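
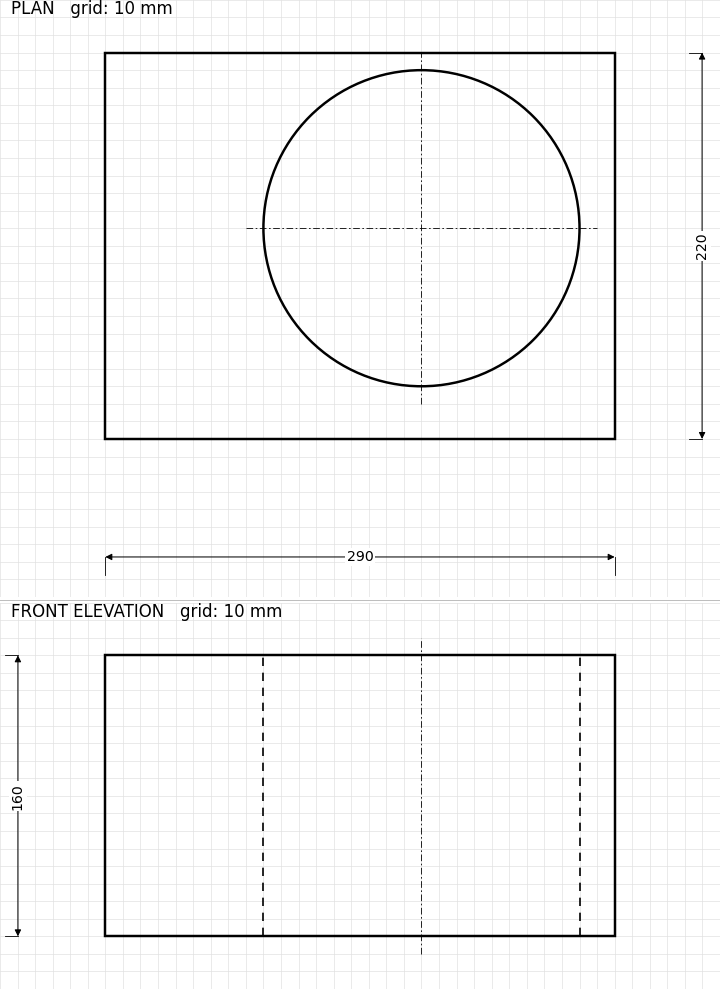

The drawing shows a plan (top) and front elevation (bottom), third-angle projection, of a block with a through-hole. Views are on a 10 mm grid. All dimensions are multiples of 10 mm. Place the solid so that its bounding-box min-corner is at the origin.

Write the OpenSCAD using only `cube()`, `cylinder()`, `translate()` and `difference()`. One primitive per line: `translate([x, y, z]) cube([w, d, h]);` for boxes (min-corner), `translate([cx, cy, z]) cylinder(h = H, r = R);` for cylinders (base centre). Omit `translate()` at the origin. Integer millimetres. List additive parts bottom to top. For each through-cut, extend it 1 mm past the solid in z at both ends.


difference() {
  cube([290, 220, 160]);
  translate([180, 120, -1]) cylinder(h = 162, r = 90);
}


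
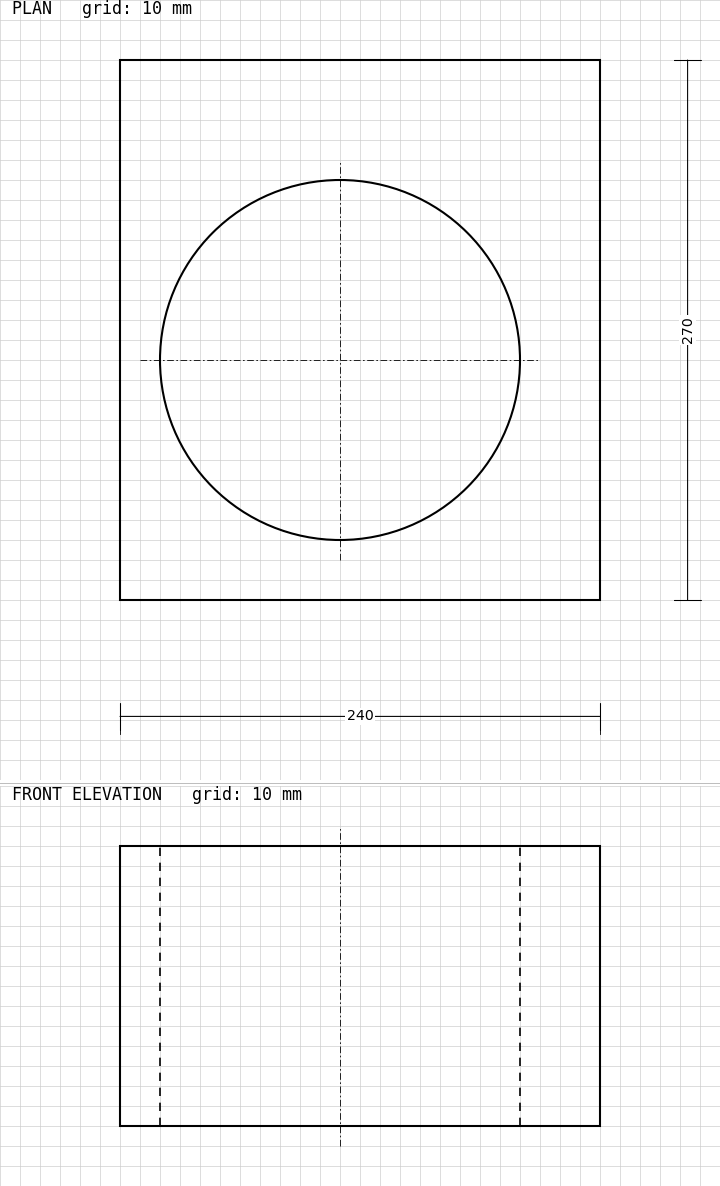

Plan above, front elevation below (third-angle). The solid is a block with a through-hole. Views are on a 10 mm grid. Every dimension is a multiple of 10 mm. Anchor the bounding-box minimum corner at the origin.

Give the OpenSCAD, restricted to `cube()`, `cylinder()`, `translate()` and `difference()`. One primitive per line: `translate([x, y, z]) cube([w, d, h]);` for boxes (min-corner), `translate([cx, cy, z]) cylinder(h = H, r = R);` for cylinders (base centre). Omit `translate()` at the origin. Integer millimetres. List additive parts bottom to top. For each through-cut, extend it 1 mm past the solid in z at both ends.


difference() {
  cube([240, 270, 140]);
  translate([110, 120, -1]) cylinder(h = 142, r = 90);
}


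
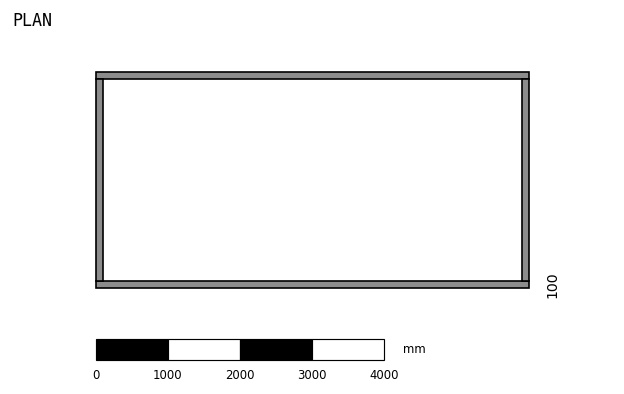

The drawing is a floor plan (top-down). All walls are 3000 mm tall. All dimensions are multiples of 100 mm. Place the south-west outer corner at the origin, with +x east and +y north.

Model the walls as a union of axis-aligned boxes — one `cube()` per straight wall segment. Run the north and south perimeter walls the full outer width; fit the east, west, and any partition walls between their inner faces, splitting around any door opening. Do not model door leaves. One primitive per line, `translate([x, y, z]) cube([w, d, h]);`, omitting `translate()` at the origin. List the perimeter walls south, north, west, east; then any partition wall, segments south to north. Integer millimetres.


cube([6000, 100, 3000]);
translate([0, 2900, 0]) cube([6000, 100, 3000]);
translate([0, 100, 0]) cube([100, 2800, 3000]);
translate([5900, 100, 0]) cube([100, 2800, 3000]);


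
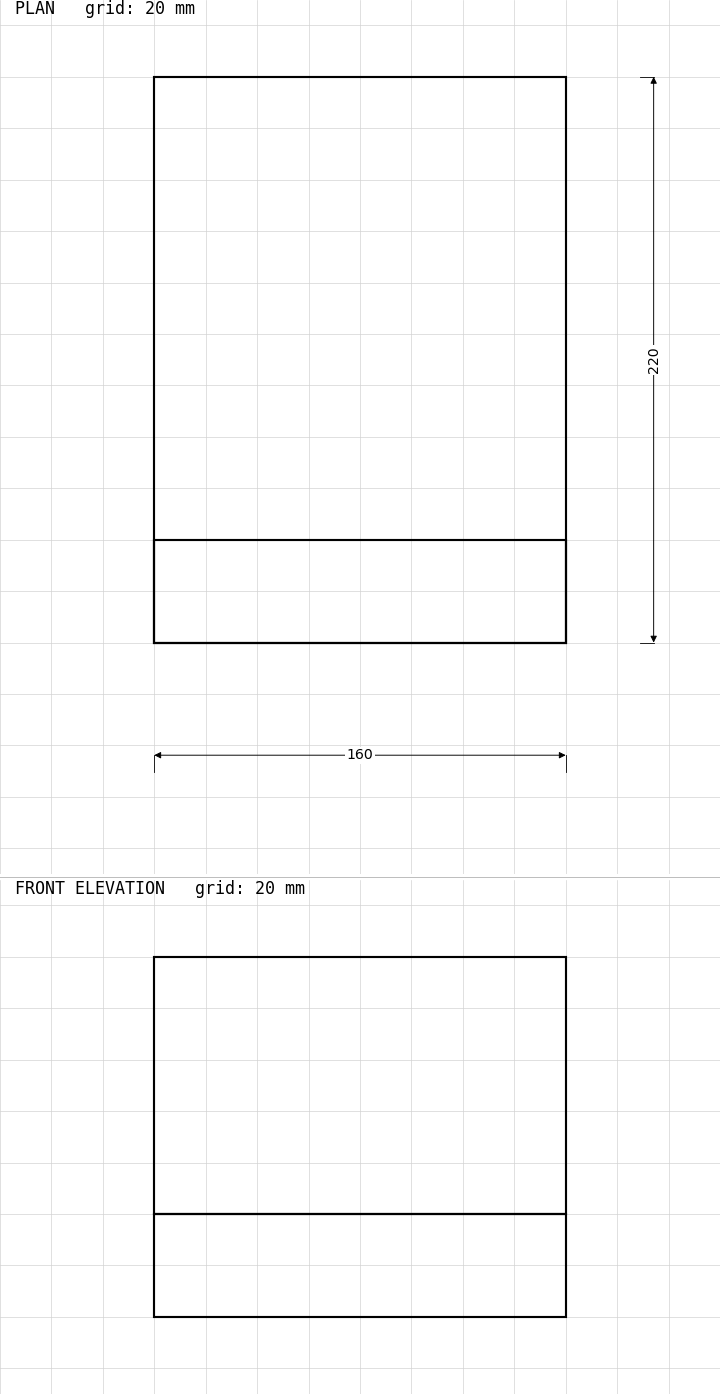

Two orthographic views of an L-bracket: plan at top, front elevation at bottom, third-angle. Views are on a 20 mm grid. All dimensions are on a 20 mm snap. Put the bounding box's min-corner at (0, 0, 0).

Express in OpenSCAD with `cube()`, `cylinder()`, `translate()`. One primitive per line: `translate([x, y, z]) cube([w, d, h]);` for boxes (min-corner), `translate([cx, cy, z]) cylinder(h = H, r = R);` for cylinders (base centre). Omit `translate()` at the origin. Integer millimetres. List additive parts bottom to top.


cube([160, 220, 40]);
translate([0, 0, 40]) cube([160, 40, 100]);


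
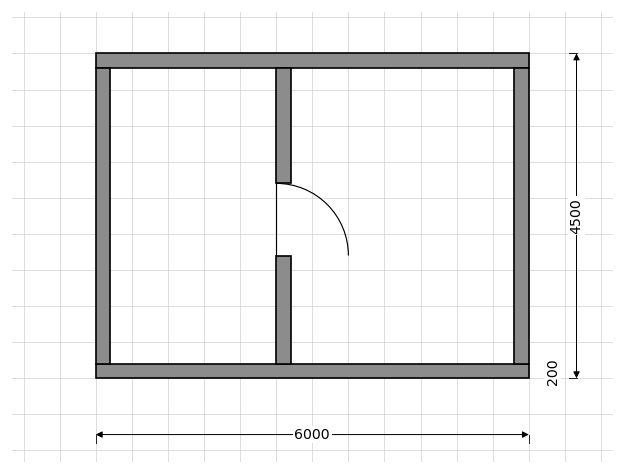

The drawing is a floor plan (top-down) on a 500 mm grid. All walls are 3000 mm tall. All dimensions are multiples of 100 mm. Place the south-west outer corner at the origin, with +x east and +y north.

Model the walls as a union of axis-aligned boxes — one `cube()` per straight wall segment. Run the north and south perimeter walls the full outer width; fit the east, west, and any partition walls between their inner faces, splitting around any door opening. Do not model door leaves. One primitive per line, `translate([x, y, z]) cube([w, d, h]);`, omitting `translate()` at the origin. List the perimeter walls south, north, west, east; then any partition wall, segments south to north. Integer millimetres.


cube([6000, 200, 3000]);
translate([0, 4300, 0]) cube([6000, 200, 3000]);
translate([0, 200, 0]) cube([200, 4100, 3000]);
translate([5800, 200, 0]) cube([200, 4100, 3000]);
translate([2500, 200, 0]) cube([200, 1500, 3000]);
translate([2500, 2700, 0]) cube([200, 1600, 3000]);


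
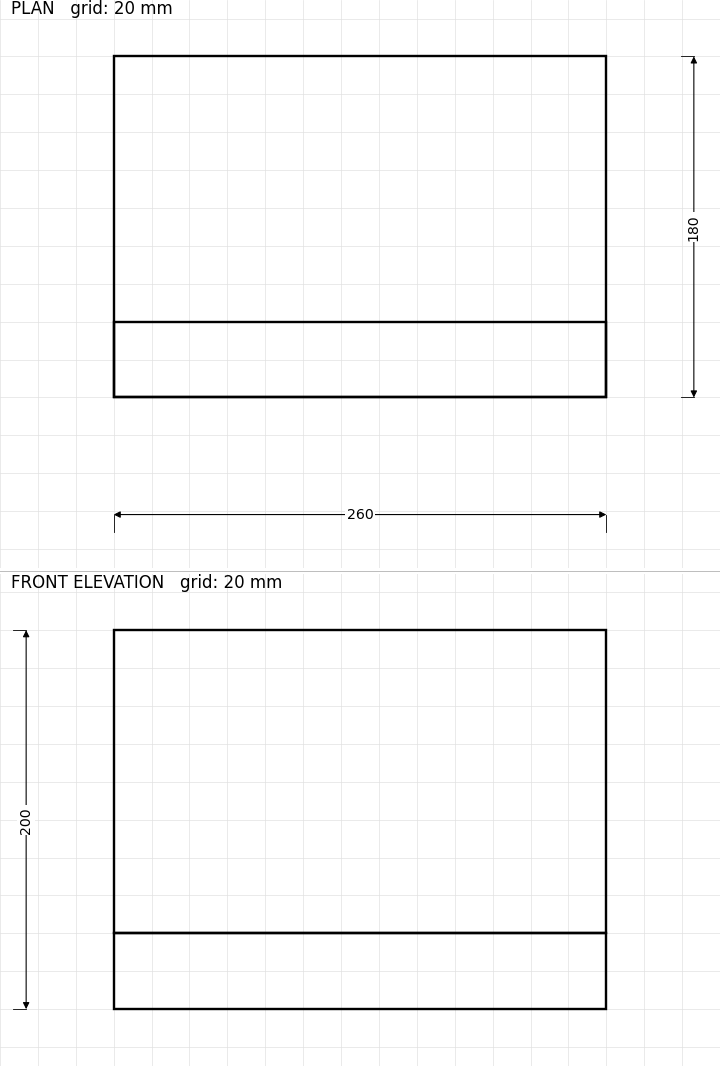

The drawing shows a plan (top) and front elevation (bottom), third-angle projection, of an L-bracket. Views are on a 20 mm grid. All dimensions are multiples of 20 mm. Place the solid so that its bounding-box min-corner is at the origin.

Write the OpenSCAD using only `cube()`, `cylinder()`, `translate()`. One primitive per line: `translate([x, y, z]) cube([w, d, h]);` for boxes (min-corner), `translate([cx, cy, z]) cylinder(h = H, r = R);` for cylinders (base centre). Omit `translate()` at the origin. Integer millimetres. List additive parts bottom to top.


cube([260, 180, 40]);
translate([0, 0, 40]) cube([260, 40, 160]);


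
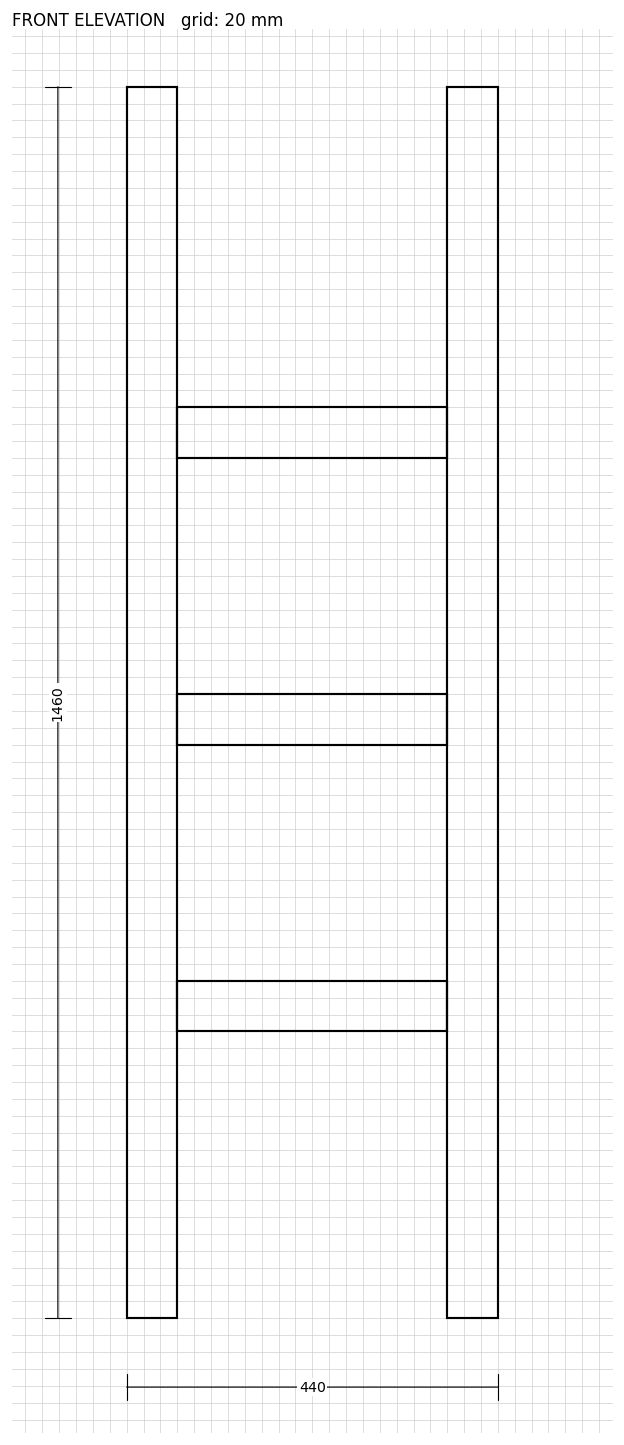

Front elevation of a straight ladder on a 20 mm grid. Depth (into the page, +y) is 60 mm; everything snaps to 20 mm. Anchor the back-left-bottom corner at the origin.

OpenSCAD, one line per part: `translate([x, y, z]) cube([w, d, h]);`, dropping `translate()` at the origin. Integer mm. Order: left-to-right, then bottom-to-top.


cube([60, 60, 1460]);
translate([60, 0, 340]) cube([320, 60, 60]);
translate([60, 0, 680]) cube([320, 60, 60]);
translate([60, 0, 1020]) cube([320, 60, 60]);
translate([380, 0, 0]) cube([60, 60, 1460]);


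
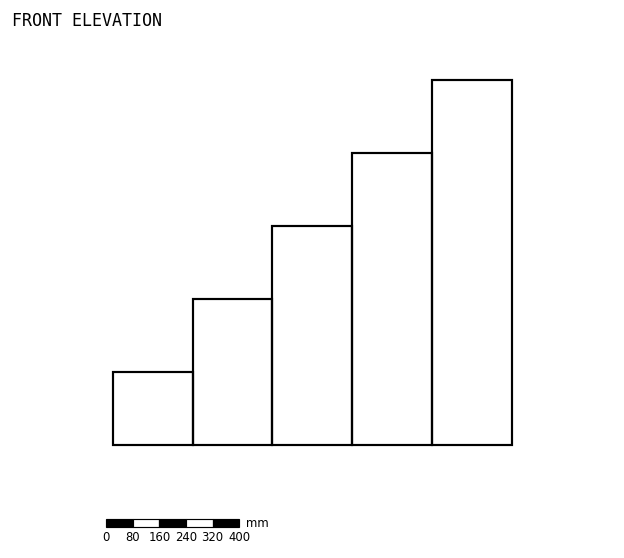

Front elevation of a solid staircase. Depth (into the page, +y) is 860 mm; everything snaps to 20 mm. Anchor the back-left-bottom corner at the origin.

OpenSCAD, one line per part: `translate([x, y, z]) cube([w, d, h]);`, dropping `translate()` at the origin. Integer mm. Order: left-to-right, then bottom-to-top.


cube([240, 860, 220]);
translate([240, 0, 0]) cube([240, 860, 440]);
translate([480, 0, 0]) cube([240, 860, 660]);
translate([720, 0, 0]) cube([240, 860, 880]);
translate([960, 0, 0]) cube([240, 860, 1100]);


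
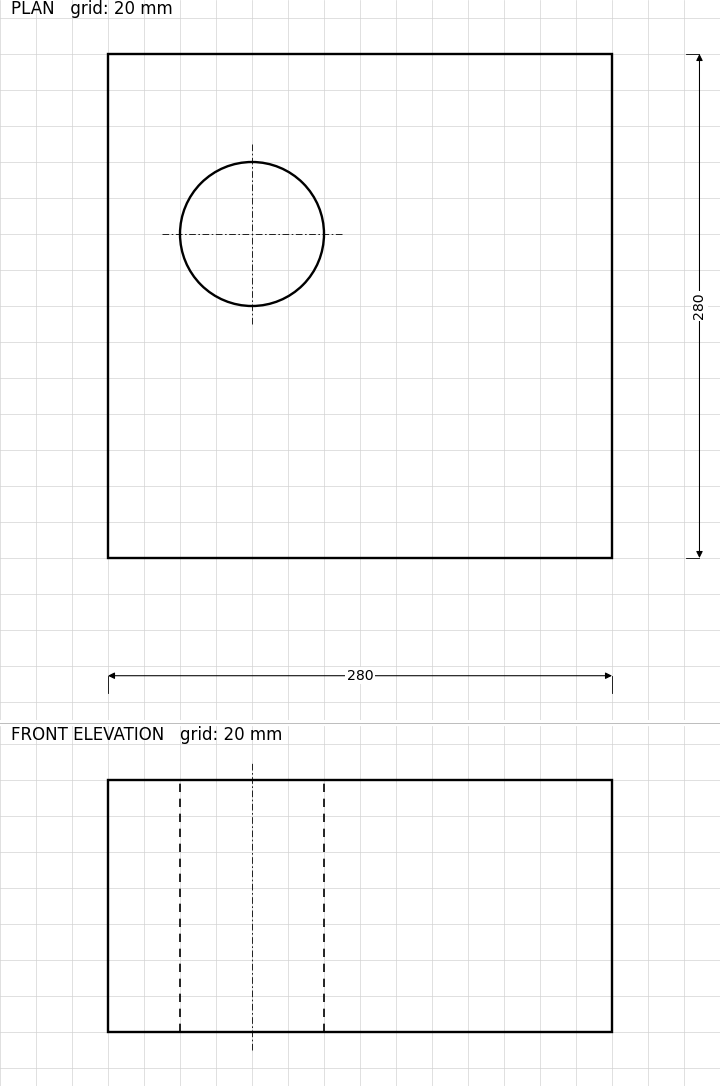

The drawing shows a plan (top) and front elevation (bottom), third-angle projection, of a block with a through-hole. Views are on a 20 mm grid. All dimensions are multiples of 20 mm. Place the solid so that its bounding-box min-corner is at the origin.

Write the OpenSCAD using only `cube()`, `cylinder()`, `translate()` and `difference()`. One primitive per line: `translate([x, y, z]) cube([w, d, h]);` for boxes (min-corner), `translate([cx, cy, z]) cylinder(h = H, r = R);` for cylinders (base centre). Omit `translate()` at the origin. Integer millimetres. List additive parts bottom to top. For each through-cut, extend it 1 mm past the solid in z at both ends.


difference() {
  cube([280, 280, 140]);
  translate([80, 180, -1]) cylinder(h = 142, r = 40);
}


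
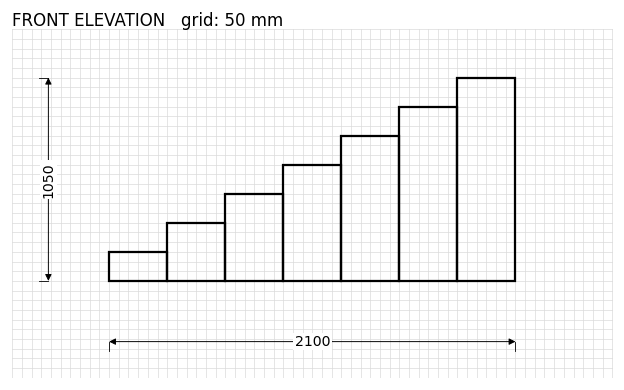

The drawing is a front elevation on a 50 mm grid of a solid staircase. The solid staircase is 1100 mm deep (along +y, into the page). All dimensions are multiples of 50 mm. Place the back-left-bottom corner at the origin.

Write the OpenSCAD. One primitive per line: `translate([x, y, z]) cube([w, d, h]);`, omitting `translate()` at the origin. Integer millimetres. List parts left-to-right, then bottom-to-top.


cube([300, 1100, 150]);
translate([300, 0, 0]) cube([300, 1100, 300]);
translate([600, 0, 0]) cube([300, 1100, 450]);
translate([900, 0, 0]) cube([300, 1100, 600]);
translate([1200, 0, 0]) cube([300, 1100, 750]);
translate([1500, 0, 0]) cube([300, 1100, 900]);
translate([1800, 0, 0]) cube([300, 1100, 1050]);


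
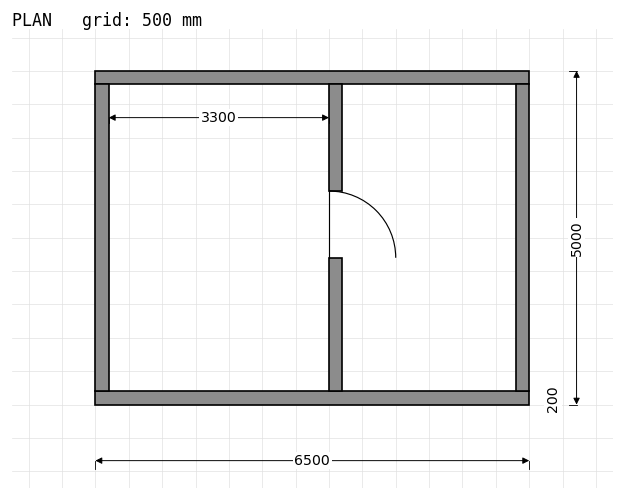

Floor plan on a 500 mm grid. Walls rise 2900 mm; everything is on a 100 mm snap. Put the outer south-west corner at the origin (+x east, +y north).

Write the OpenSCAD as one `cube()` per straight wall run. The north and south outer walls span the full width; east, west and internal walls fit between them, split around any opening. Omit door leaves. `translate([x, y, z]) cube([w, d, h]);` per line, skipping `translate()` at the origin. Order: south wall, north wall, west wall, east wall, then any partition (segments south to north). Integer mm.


cube([6500, 200, 2900]);
translate([0, 4800, 0]) cube([6500, 200, 2900]);
translate([0, 200, 0]) cube([200, 4600, 2900]);
translate([6300, 200, 0]) cube([200, 4600, 2900]);
translate([3500, 200, 0]) cube([200, 2000, 2900]);
translate([3500, 3200, 0]) cube([200, 1600, 2900]);


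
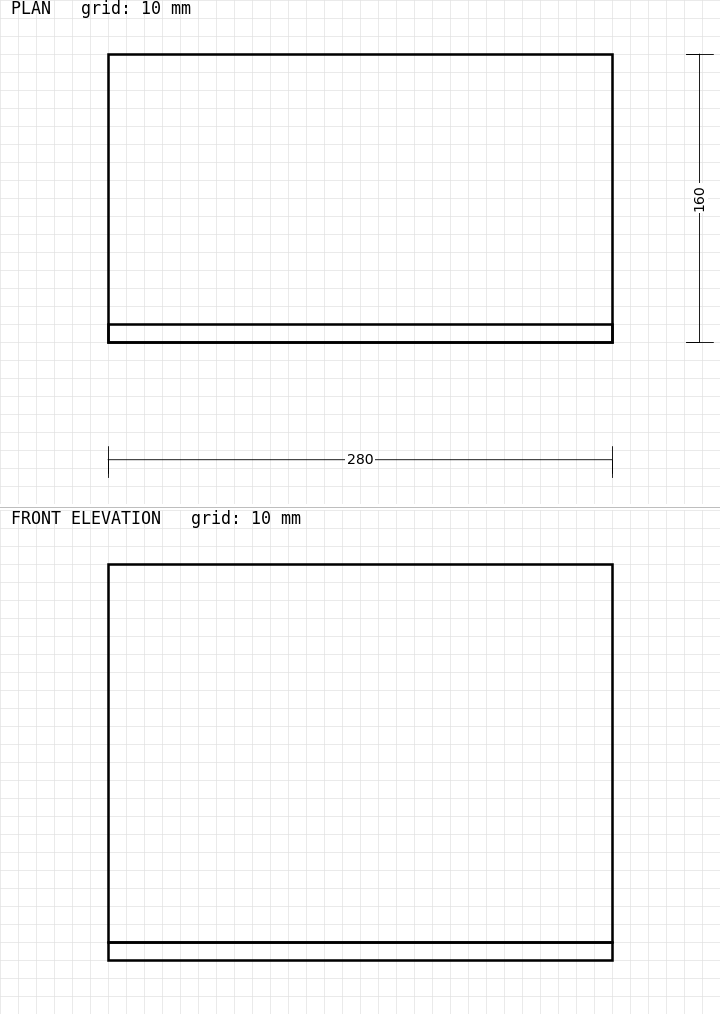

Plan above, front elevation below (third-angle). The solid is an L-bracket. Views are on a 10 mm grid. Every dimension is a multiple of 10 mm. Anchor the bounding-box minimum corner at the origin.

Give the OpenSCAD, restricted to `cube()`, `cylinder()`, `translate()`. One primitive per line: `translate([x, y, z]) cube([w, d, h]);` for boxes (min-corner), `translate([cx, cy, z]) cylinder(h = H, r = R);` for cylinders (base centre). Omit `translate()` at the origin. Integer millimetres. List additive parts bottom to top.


cube([280, 160, 10]);
translate([0, 0, 10]) cube([280, 10, 210]);


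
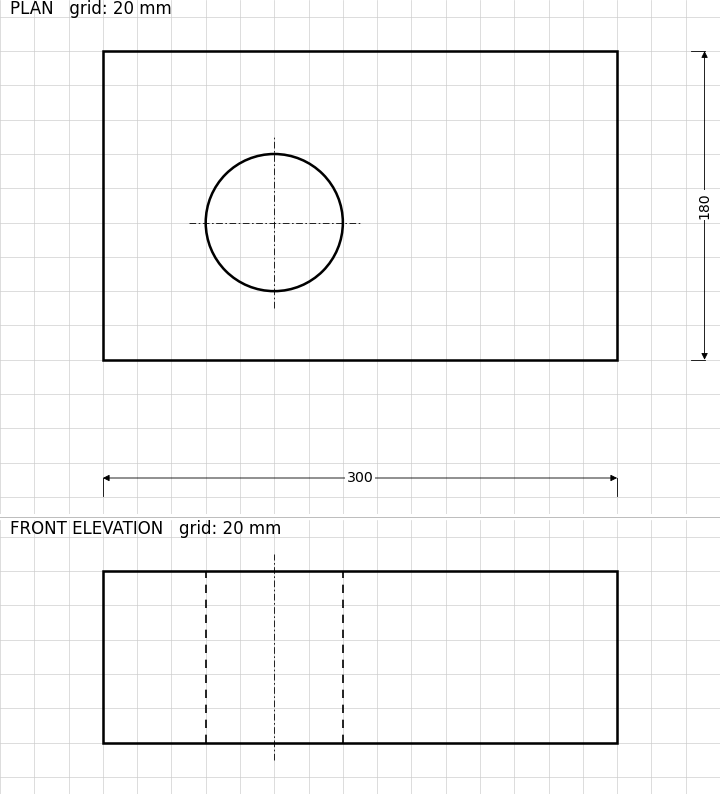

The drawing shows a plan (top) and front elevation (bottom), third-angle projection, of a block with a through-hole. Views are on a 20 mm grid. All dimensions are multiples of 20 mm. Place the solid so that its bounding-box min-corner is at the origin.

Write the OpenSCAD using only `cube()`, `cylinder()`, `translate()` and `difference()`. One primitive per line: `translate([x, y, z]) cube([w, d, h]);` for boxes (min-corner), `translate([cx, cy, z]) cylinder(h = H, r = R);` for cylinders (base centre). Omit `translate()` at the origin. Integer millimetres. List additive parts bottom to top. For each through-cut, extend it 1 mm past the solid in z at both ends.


difference() {
  cube([300, 180, 100]);
  translate([100, 80, -1]) cylinder(h = 102, r = 40);
}


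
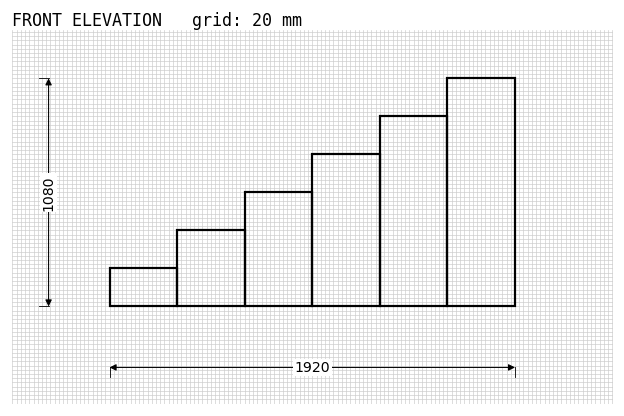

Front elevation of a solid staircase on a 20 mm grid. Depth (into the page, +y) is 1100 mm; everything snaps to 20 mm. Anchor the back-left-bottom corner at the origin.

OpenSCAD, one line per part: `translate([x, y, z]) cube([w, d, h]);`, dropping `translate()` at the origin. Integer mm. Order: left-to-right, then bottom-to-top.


cube([320, 1100, 180]);
translate([320, 0, 0]) cube([320, 1100, 360]);
translate([640, 0, 0]) cube([320, 1100, 540]);
translate([960, 0, 0]) cube([320, 1100, 720]);
translate([1280, 0, 0]) cube([320, 1100, 900]);
translate([1600, 0, 0]) cube([320, 1100, 1080]);


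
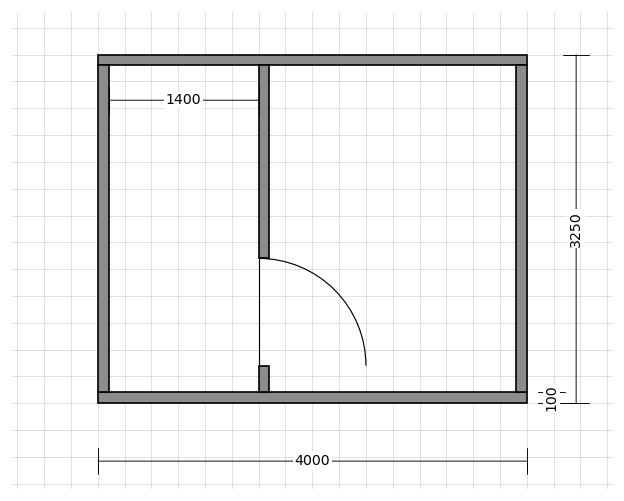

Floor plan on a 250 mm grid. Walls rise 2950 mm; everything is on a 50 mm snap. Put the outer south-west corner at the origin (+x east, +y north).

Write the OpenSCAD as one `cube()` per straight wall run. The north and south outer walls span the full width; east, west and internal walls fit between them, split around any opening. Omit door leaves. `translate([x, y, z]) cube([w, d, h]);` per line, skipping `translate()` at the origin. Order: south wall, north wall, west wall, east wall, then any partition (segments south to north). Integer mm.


cube([4000, 100, 2950]);
translate([0, 3150, 0]) cube([4000, 100, 2950]);
translate([0, 100, 0]) cube([100, 3050, 2950]);
translate([3900, 100, 0]) cube([100, 3050, 2950]);
translate([1500, 100, 0]) cube([100, 250, 2950]);
translate([1500, 1350, 0]) cube([100, 1800, 2950]);


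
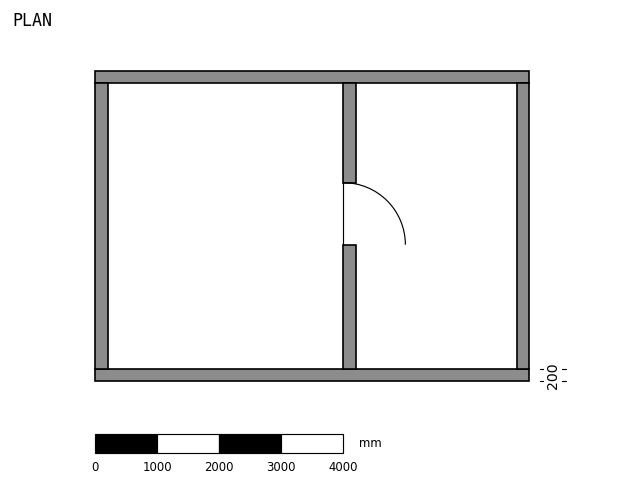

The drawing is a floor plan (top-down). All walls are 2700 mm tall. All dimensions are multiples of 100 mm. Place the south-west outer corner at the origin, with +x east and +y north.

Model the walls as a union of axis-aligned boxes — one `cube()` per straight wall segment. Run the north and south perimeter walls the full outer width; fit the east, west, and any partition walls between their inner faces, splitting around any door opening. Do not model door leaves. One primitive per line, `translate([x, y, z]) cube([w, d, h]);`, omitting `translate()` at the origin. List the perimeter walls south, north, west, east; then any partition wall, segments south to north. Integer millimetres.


cube([7000, 200, 2700]);
translate([0, 4800, 0]) cube([7000, 200, 2700]);
translate([0, 200, 0]) cube([200, 4600, 2700]);
translate([6800, 200, 0]) cube([200, 4600, 2700]);
translate([4000, 200, 0]) cube([200, 2000, 2700]);
translate([4000, 3200, 0]) cube([200, 1600, 2700]);


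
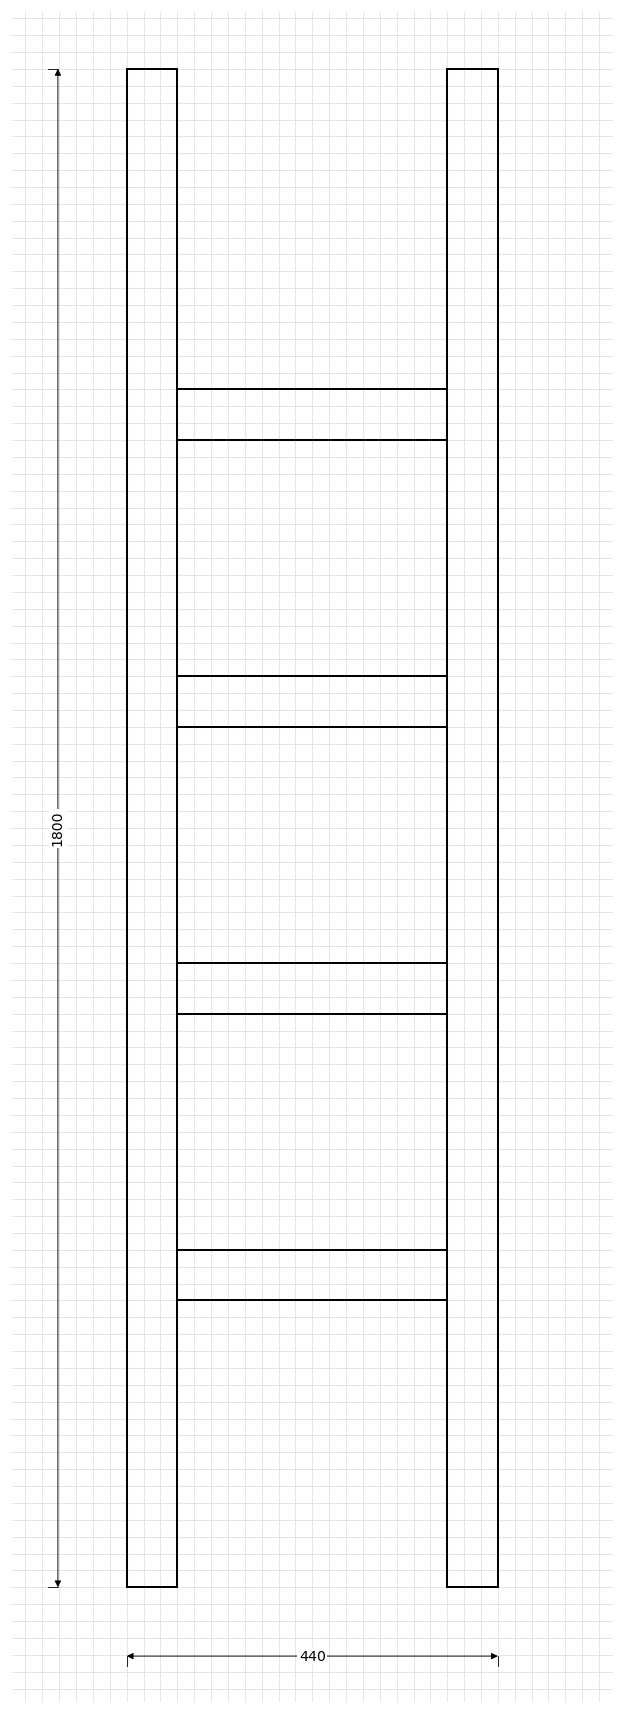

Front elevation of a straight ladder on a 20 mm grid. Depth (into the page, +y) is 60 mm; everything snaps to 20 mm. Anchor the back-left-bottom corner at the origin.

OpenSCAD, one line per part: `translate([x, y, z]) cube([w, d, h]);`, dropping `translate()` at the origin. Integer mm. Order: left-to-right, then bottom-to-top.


cube([60, 60, 1800]);
translate([60, 0, 340]) cube([320, 60, 60]);
translate([60, 0, 680]) cube([320, 60, 60]);
translate([60, 0, 1020]) cube([320, 60, 60]);
translate([60, 0, 1360]) cube([320, 60, 60]);
translate([380, 0, 0]) cube([60, 60, 1800]);


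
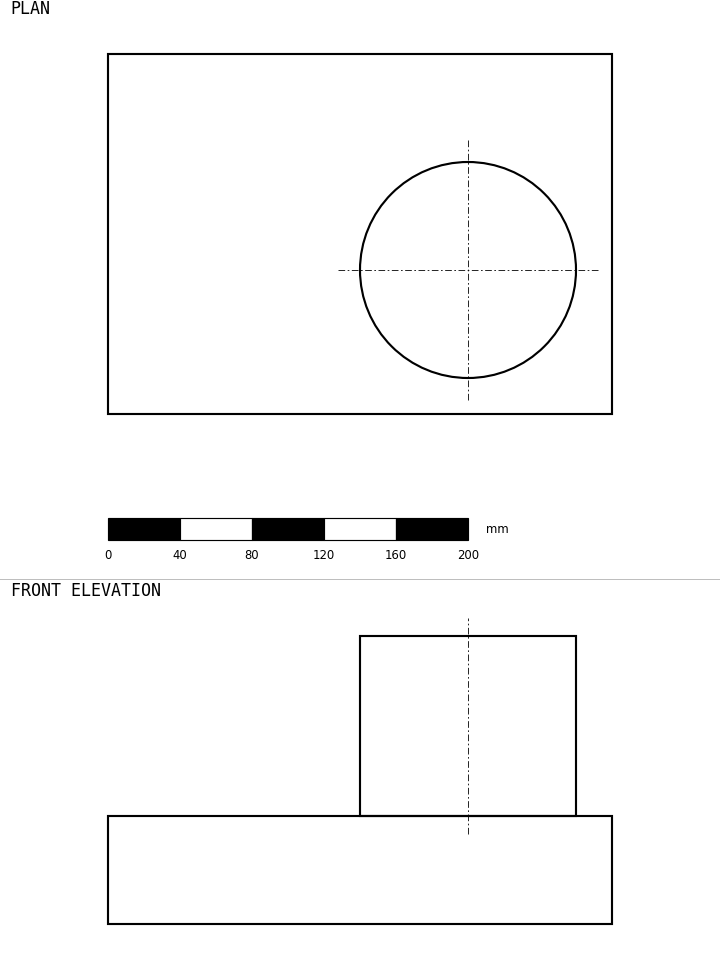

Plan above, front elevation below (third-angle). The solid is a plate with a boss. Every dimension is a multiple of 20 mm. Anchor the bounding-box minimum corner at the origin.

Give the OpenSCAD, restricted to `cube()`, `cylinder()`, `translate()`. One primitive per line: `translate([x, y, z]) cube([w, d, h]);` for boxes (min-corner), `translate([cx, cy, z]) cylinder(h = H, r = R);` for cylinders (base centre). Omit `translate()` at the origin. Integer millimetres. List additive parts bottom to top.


cube([280, 200, 60]);
translate([200, 80, 60]) cylinder(h = 100, r = 60);


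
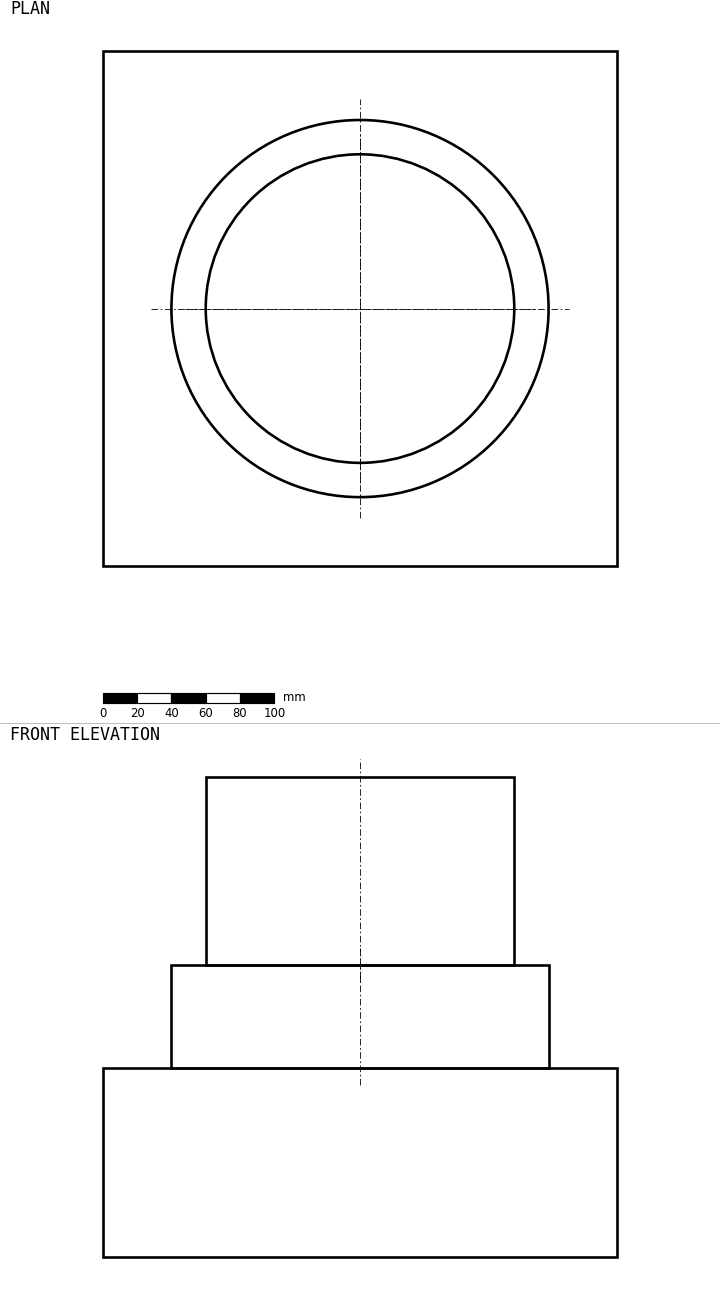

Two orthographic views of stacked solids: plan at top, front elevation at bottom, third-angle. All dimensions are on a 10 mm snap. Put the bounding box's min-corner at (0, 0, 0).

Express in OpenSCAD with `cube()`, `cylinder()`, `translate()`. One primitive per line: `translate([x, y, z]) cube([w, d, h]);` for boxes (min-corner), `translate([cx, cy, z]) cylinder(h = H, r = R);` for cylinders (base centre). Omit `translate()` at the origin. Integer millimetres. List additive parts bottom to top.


cube([300, 300, 110]);
translate([150, 150, 110]) cylinder(h = 60, r = 110);
translate([150, 150, 170]) cylinder(h = 110, r = 90);


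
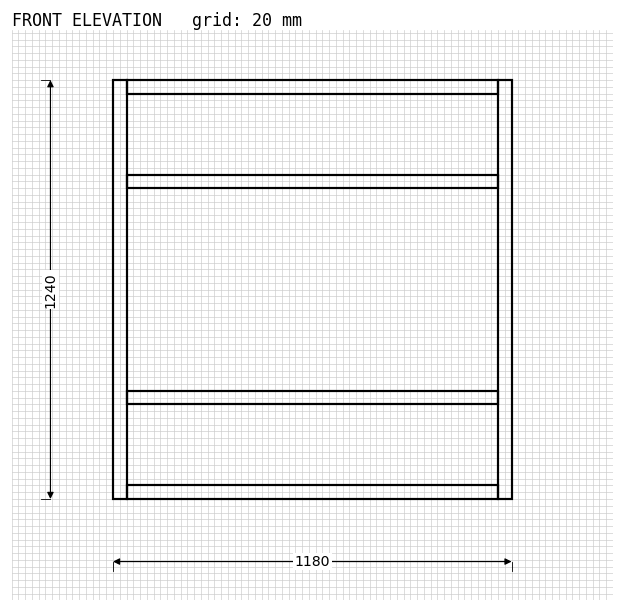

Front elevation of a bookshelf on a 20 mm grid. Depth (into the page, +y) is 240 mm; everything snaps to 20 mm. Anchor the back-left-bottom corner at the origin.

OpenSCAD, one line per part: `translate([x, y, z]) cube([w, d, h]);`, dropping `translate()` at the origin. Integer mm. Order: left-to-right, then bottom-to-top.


cube([40, 240, 1240]);
translate([40, 0, 0]) cube([1100, 240, 40]);
translate([40, 0, 280]) cube([1100, 240, 40]);
translate([40, 0, 920]) cube([1100, 240, 40]);
translate([40, 0, 1200]) cube([1100, 240, 40]);
translate([1140, 0, 0]) cube([40, 240, 1240]);


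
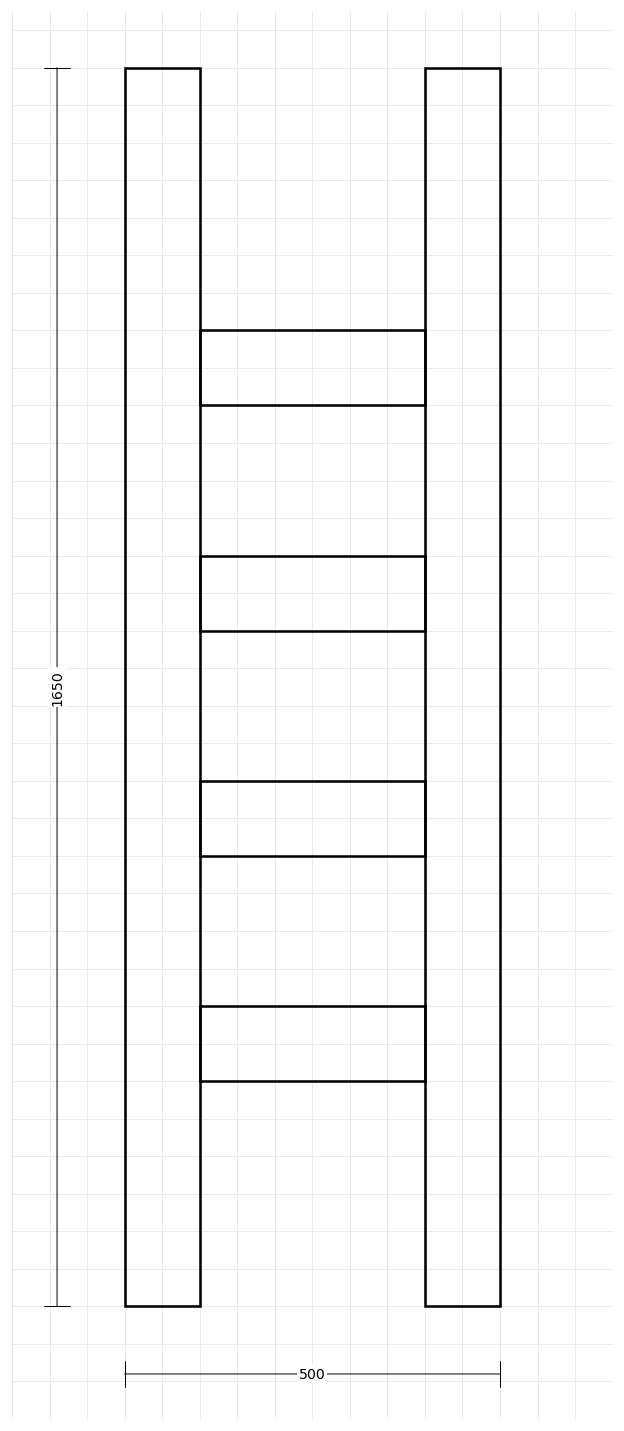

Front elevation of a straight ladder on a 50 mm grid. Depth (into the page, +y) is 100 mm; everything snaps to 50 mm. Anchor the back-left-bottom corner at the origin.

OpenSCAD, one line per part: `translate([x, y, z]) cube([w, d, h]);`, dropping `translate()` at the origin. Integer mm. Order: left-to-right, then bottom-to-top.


cube([100, 100, 1650]);
translate([100, 0, 300]) cube([300, 100, 100]);
translate([100, 0, 600]) cube([300, 100, 100]);
translate([100, 0, 900]) cube([300, 100, 100]);
translate([100, 0, 1200]) cube([300, 100, 100]);
translate([400, 0, 0]) cube([100, 100, 1650]);


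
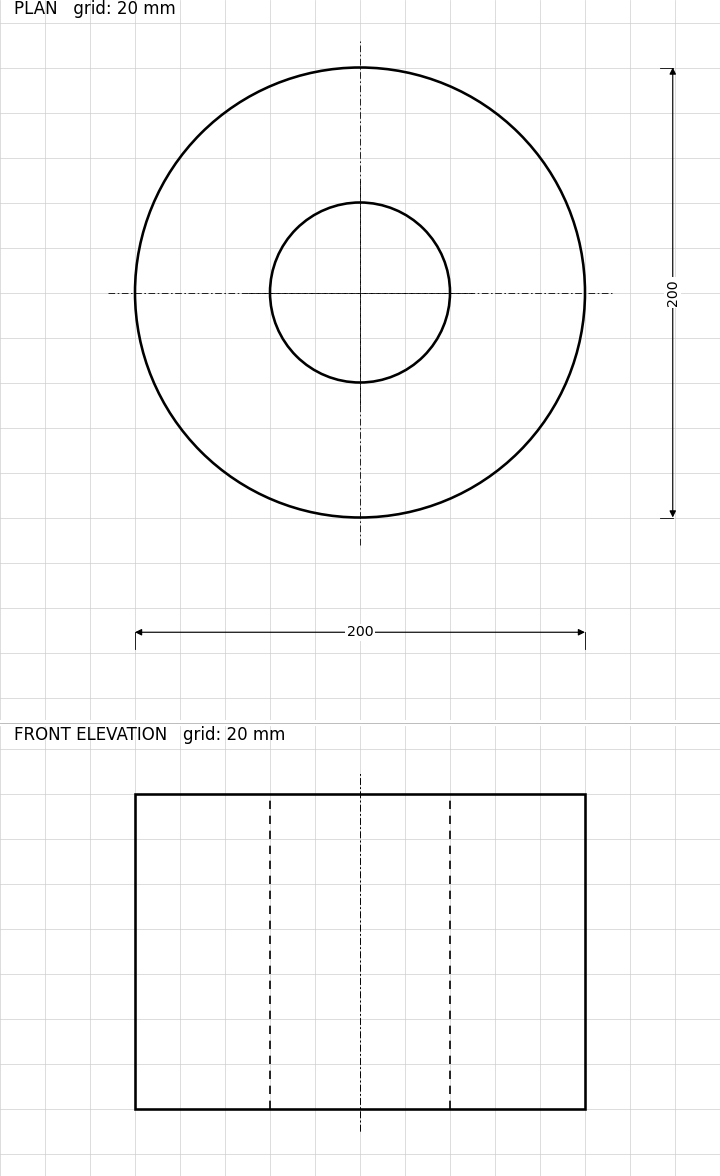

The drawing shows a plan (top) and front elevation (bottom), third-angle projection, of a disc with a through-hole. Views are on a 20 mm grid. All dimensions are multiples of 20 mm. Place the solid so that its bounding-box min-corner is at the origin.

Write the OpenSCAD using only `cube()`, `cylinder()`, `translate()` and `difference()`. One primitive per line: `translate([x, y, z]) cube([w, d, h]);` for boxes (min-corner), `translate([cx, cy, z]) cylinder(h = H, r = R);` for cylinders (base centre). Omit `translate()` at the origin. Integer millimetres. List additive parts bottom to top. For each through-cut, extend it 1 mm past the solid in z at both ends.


difference() {
  translate([100, 100, 0]) cylinder(h = 140, r = 100);
  translate([100, 100, -1]) cylinder(h = 142, r = 40);
}


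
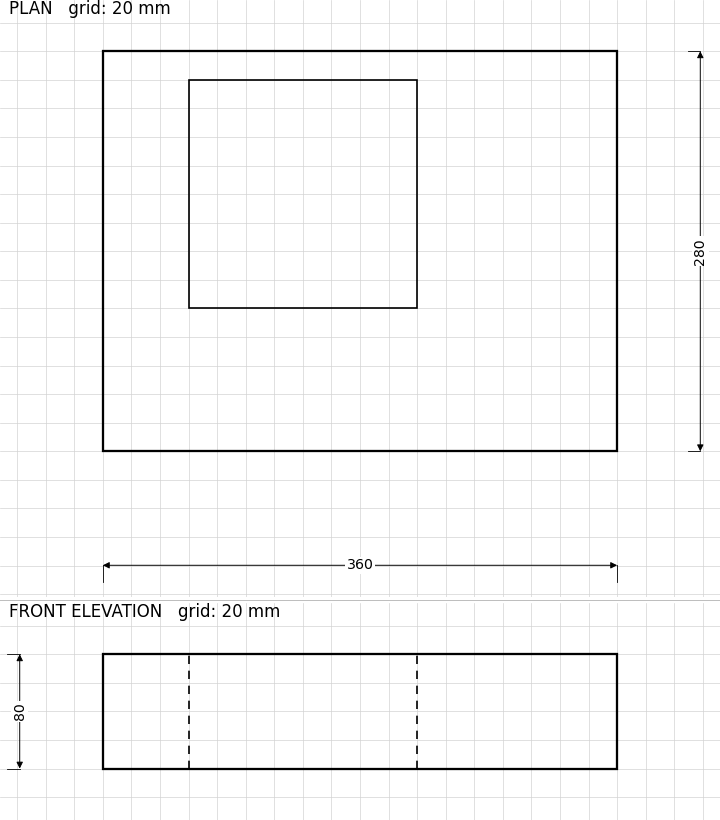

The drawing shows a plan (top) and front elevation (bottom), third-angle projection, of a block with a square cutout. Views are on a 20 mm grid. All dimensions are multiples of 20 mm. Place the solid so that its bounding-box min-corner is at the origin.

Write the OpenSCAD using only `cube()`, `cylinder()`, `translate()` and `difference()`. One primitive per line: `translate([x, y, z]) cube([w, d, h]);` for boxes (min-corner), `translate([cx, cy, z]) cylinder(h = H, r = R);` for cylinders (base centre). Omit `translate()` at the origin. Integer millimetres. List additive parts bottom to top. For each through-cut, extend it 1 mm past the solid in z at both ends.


difference() {
  cube([360, 280, 80]);
  translate([60, 100, -1]) cube([160, 160, 82]);
}


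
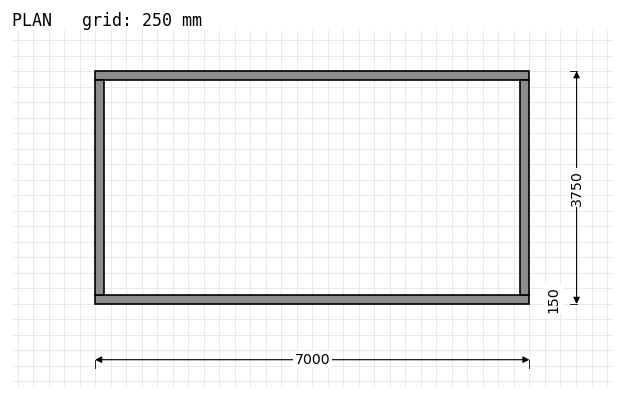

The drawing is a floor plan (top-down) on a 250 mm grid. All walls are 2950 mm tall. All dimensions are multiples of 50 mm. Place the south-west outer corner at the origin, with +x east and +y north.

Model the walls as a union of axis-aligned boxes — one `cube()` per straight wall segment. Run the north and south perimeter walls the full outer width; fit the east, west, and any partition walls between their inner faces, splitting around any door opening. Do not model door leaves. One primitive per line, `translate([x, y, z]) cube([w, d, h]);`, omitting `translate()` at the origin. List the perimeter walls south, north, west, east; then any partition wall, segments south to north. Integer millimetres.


cube([7000, 150, 2950]);
translate([0, 3600, 0]) cube([7000, 150, 2950]);
translate([0, 150, 0]) cube([150, 3450, 2950]);
translate([6850, 150, 0]) cube([150, 3450, 2950]);


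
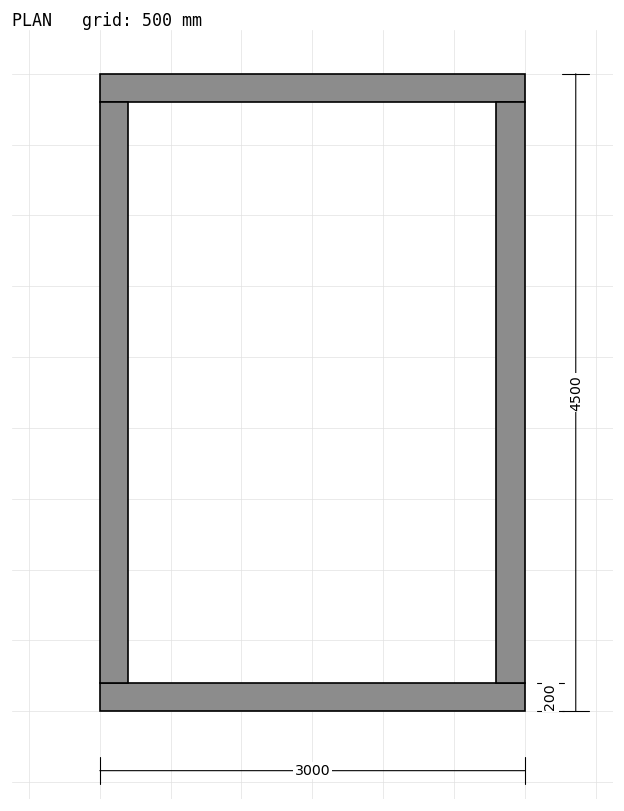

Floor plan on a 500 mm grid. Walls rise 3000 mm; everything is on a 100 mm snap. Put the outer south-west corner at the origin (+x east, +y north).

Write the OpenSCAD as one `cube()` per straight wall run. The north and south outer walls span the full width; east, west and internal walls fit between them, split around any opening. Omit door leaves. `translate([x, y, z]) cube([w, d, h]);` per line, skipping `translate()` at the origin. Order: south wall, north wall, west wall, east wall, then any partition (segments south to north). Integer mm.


cube([3000, 200, 3000]);
translate([0, 4300, 0]) cube([3000, 200, 3000]);
translate([0, 200, 0]) cube([200, 4100, 3000]);
translate([2800, 200, 0]) cube([200, 4100, 3000]);


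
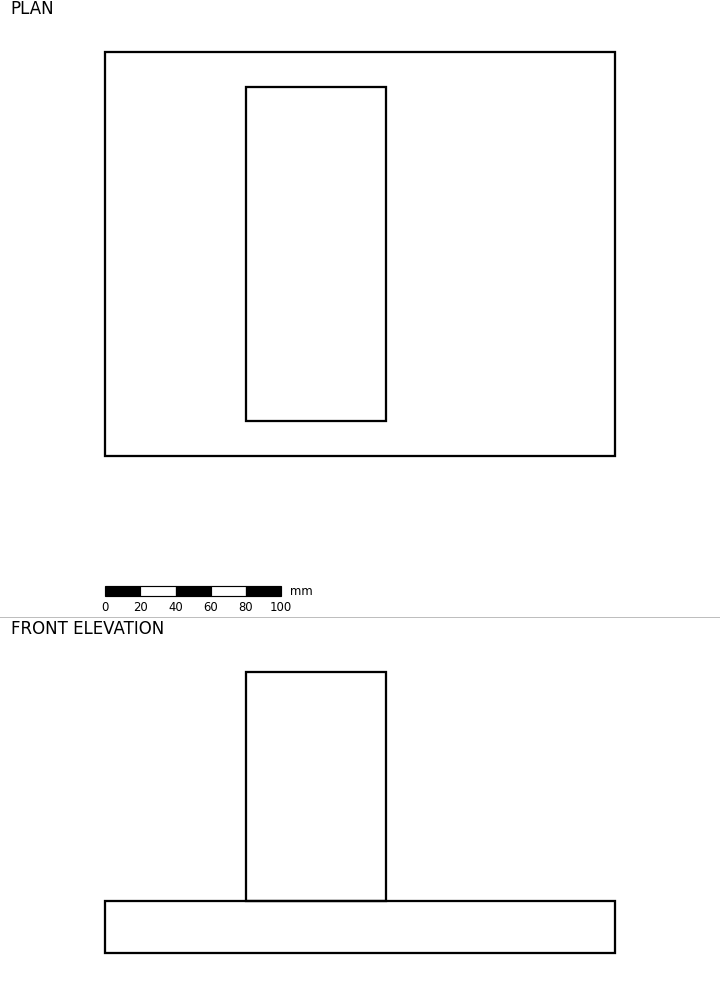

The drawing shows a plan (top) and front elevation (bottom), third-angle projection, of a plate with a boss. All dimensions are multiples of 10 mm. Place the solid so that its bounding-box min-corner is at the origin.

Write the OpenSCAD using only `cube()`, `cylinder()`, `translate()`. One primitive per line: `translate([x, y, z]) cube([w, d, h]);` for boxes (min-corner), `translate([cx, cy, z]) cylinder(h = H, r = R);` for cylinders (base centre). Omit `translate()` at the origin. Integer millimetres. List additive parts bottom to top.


cube([290, 230, 30]);
translate([80, 20, 30]) cube([80, 190, 130]);


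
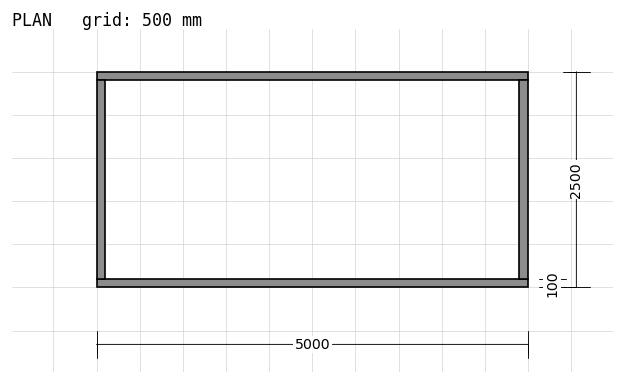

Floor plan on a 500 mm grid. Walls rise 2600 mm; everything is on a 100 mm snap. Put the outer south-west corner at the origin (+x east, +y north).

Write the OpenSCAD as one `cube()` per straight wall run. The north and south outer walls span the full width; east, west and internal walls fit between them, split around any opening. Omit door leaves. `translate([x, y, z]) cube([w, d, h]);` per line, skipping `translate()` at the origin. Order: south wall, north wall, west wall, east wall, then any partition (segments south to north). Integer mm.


cube([5000, 100, 2600]);
translate([0, 2400, 0]) cube([5000, 100, 2600]);
translate([0, 100, 0]) cube([100, 2300, 2600]);
translate([4900, 100, 0]) cube([100, 2300, 2600]);


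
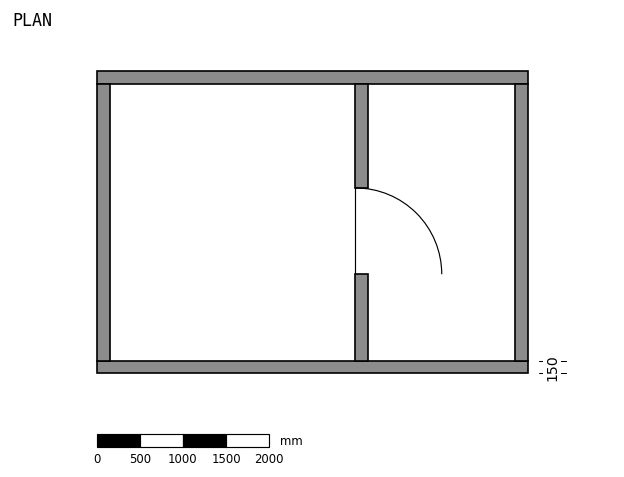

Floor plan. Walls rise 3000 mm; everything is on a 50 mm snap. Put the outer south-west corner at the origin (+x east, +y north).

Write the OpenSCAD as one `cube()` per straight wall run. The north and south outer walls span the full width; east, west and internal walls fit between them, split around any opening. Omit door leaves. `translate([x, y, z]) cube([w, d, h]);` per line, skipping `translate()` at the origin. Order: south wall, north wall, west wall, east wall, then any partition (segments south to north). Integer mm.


cube([5000, 150, 3000]);
translate([0, 3350, 0]) cube([5000, 150, 3000]);
translate([0, 150, 0]) cube([150, 3200, 3000]);
translate([4850, 150, 0]) cube([150, 3200, 3000]);
translate([3000, 150, 0]) cube([150, 1000, 3000]);
translate([3000, 2150, 0]) cube([150, 1200, 3000]);


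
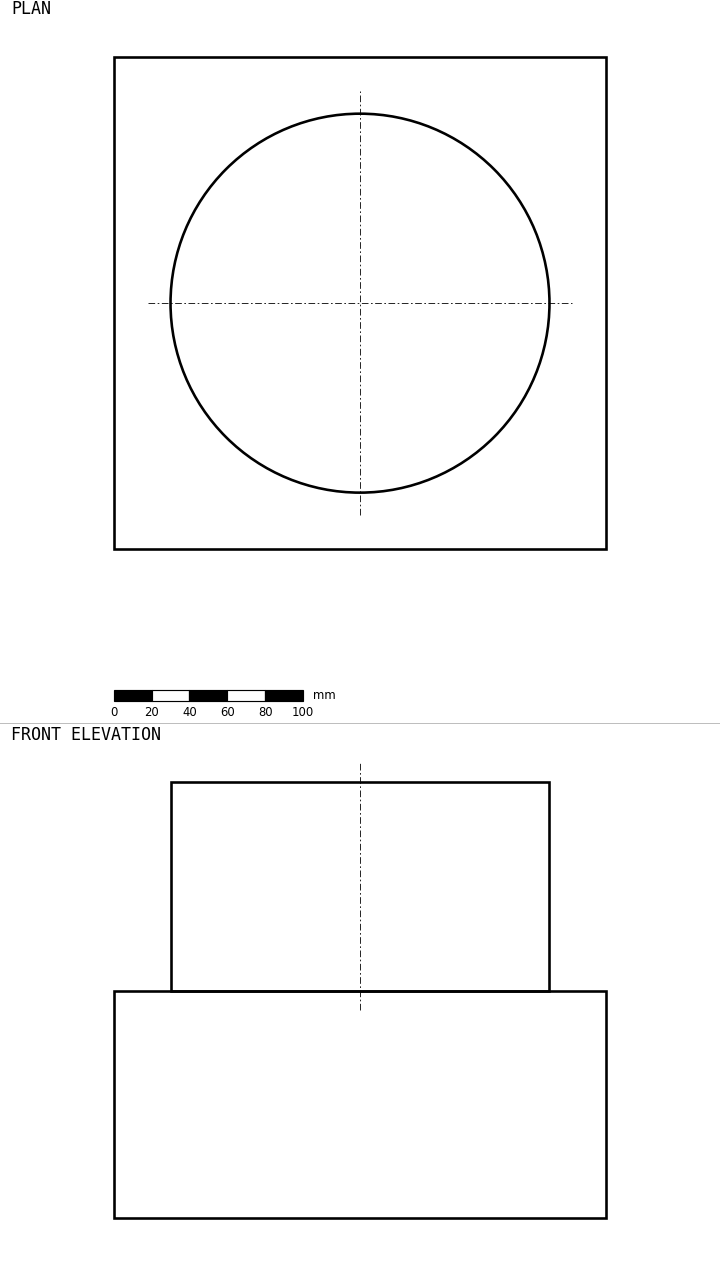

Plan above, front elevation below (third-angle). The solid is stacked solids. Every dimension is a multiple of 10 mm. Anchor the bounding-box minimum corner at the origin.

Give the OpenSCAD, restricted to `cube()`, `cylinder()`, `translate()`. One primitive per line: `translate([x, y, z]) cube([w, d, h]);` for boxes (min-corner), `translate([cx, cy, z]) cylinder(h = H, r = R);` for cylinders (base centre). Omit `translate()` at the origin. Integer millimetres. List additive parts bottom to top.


cube([260, 260, 120]);
translate([130, 130, 120]) cylinder(h = 110, r = 100);


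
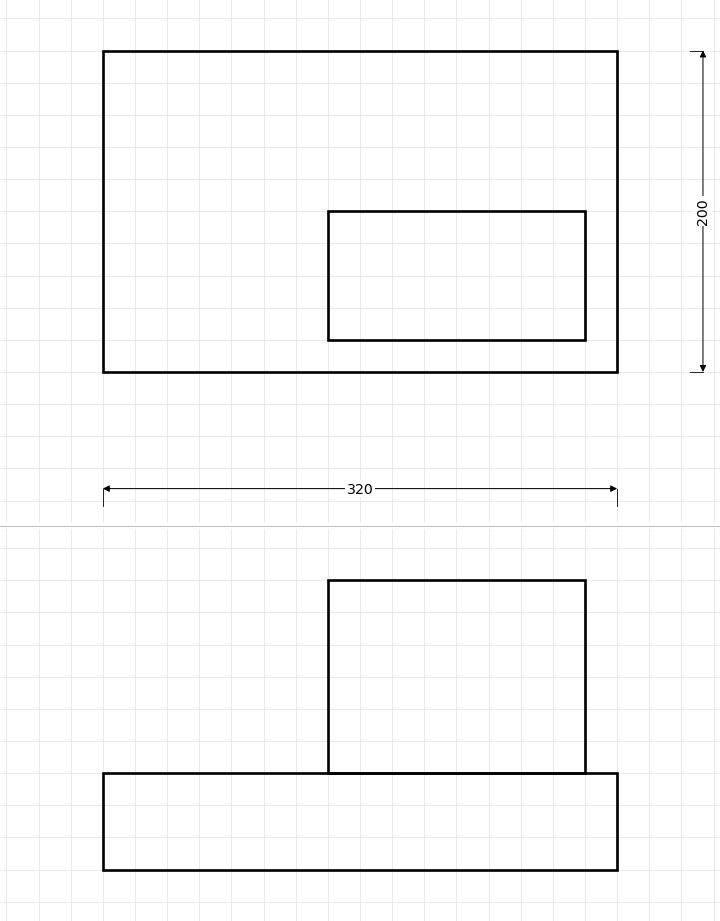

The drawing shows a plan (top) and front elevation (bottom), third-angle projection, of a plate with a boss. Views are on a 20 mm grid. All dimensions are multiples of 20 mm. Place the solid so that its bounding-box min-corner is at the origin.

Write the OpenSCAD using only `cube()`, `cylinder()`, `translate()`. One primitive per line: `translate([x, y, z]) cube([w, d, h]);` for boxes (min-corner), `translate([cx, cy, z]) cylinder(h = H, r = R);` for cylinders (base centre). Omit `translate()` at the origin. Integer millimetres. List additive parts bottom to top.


cube([320, 200, 60]);
translate([140, 20, 60]) cube([160, 80, 120]);


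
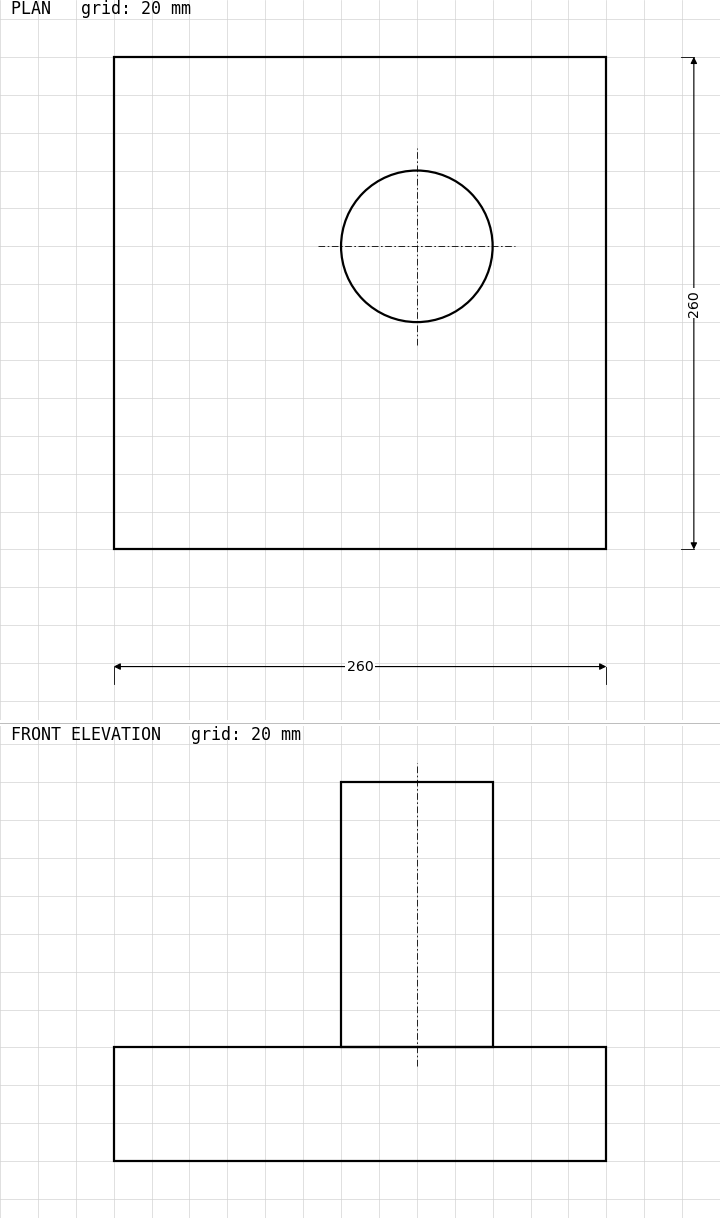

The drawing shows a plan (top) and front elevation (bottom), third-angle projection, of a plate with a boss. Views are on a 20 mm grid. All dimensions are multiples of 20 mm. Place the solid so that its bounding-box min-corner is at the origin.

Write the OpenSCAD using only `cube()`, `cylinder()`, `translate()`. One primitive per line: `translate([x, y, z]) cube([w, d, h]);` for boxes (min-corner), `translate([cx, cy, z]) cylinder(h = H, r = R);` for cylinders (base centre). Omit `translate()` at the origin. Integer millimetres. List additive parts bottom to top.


cube([260, 260, 60]);
translate([160, 160, 60]) cylinder(h = 140, r = 40);


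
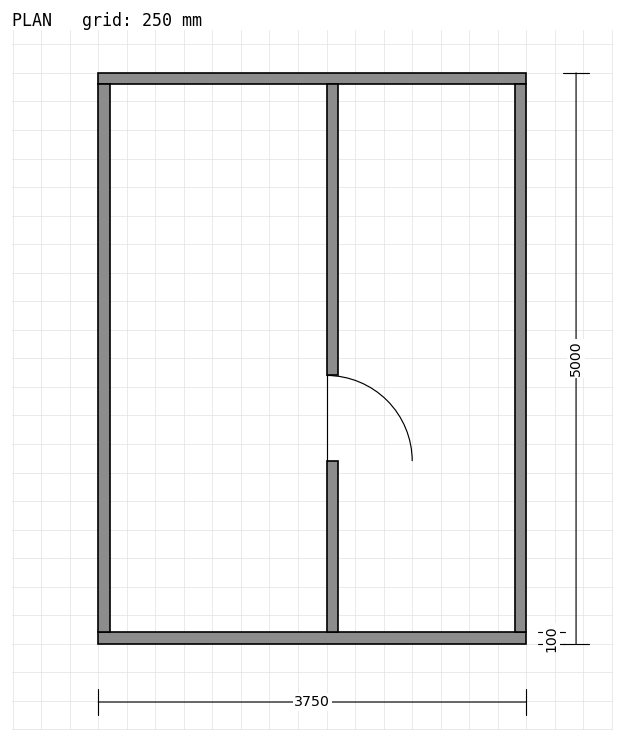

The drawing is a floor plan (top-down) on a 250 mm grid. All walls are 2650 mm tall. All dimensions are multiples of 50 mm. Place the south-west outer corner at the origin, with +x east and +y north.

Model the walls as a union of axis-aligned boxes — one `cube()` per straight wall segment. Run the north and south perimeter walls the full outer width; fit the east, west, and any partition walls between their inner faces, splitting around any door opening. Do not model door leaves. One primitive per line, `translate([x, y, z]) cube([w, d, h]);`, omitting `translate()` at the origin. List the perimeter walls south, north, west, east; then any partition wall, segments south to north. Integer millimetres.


cube([3750, 100, 2650]);
translate([0, 4900, 0]) cube([3750, 100, 2650]);
translate([0, 100, 0]) cube([100, 4800, 2650]);
translate([3650, 100, 0]) cube([100, 4800, 2650]);
translate([2000, 100, 0]) cube([100, 1500, 2650]);
translate([2000, 2350, 0]) cube([100, 2550, 2650]);


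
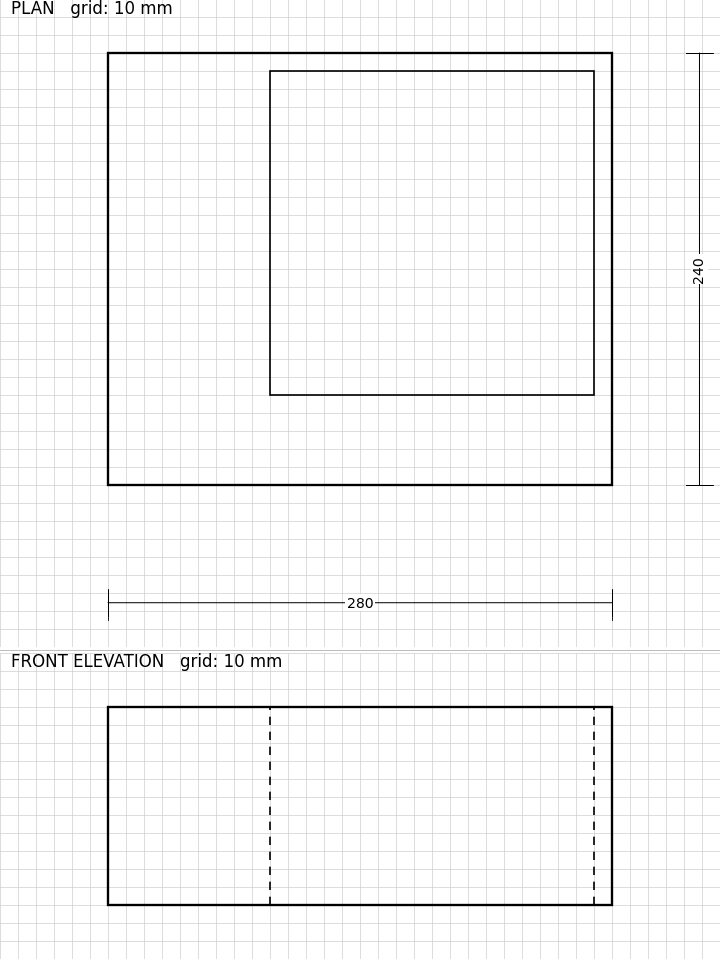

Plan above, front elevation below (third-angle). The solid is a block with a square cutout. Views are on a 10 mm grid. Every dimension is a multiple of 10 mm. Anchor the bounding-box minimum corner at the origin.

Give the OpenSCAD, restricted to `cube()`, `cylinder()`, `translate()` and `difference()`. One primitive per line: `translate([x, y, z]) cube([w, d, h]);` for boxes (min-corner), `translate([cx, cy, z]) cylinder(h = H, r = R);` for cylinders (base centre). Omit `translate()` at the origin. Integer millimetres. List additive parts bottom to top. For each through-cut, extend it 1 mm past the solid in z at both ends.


difference() {
  cube([280, 240, 110]);
  translate([90, 50, -1]) cube([180, 180, 112]);
}


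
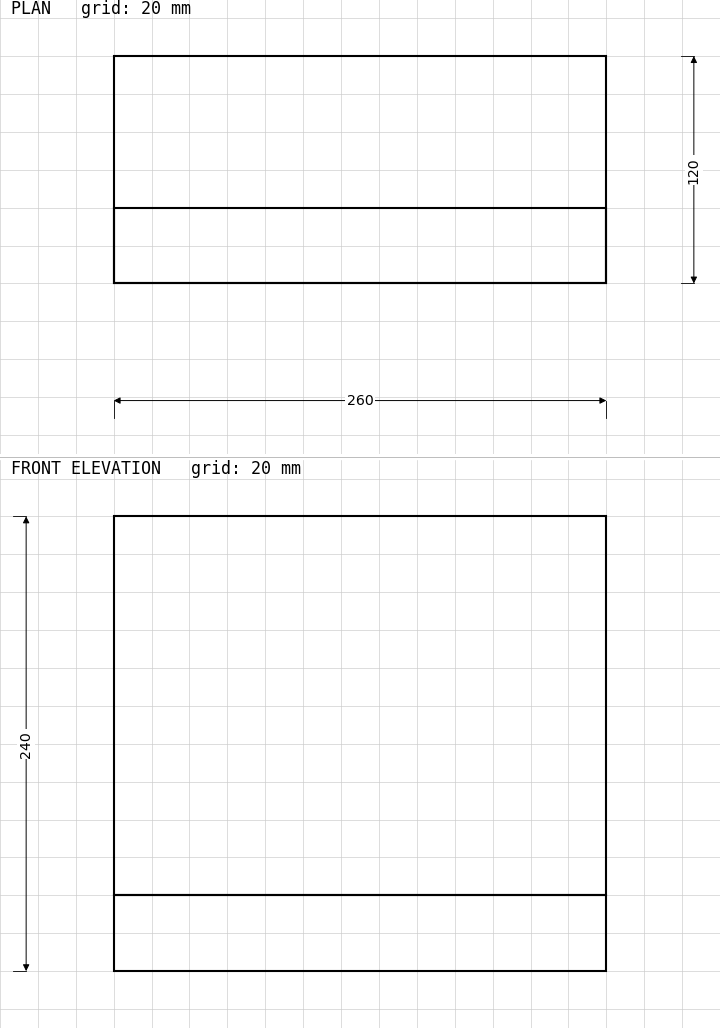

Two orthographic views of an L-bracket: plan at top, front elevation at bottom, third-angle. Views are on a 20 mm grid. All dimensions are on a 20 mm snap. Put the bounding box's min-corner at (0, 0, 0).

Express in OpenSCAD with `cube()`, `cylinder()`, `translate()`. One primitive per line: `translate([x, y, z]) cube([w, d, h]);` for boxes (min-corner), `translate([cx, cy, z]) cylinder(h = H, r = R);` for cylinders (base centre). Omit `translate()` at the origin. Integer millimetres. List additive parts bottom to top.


cube([260, 120, 40]);
translate([0, 0, 40]) cube([260, 40, 200]);


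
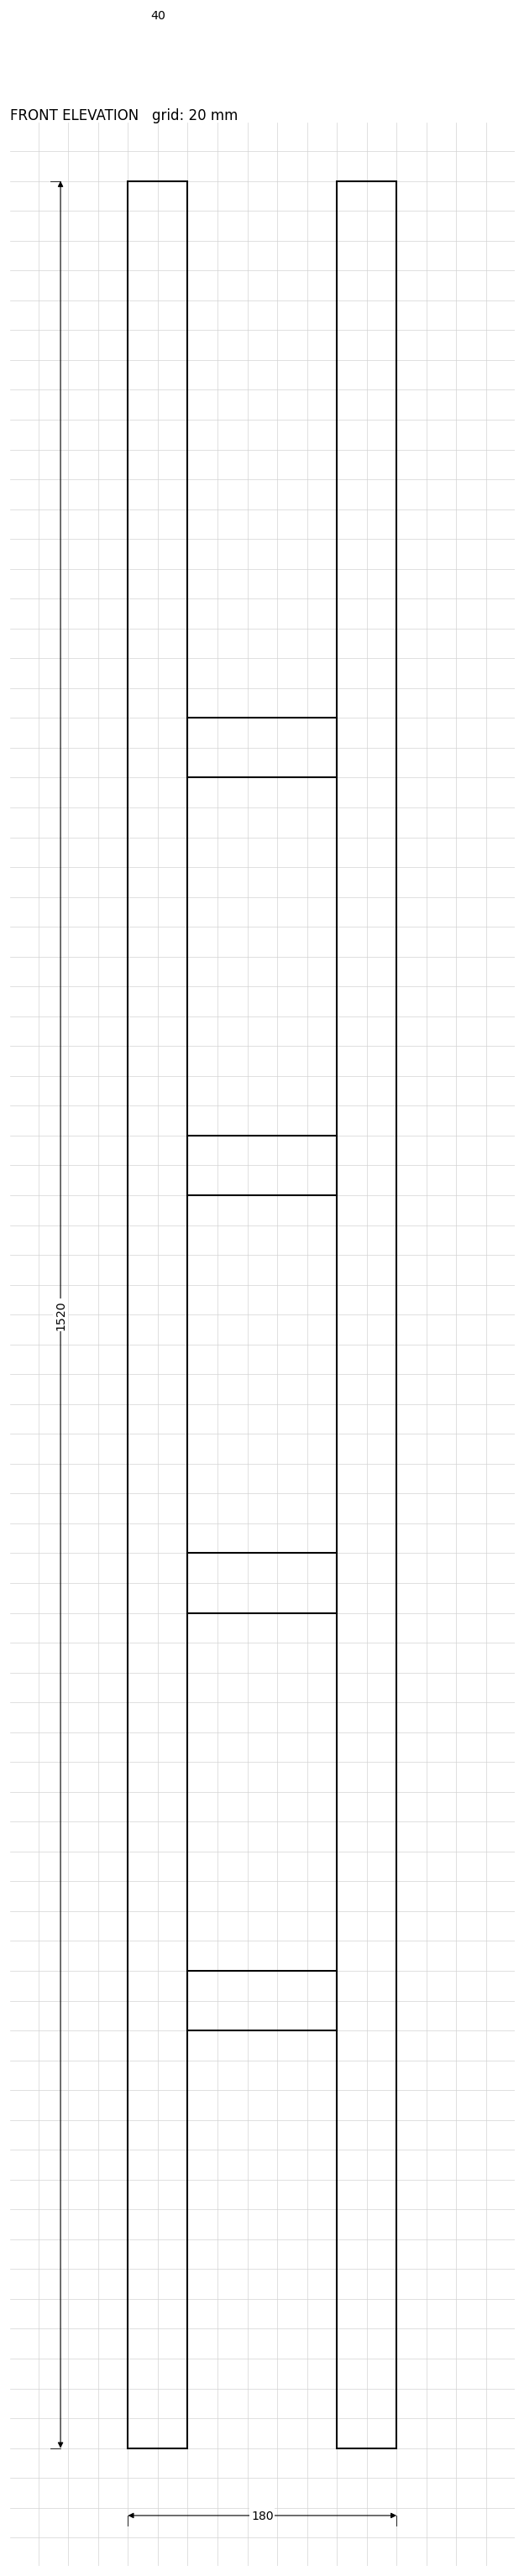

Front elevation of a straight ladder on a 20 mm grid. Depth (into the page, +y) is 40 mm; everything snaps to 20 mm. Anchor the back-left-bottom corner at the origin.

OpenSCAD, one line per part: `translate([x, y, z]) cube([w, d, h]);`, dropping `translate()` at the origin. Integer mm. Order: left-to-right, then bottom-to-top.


cube([40, 40, 1520]);
translate([40, 0, 280]) cube([100, 40, 40]);
translate([40, 0, 560]) cube([100, 40, 40]);
translate([40, 0, 840]) cube([100, 40, 40]);
translate([40, 0, 1120]) cube([100, 40, 40]);
translate([140, 0, 0]) cube([40, 40, 1520]);


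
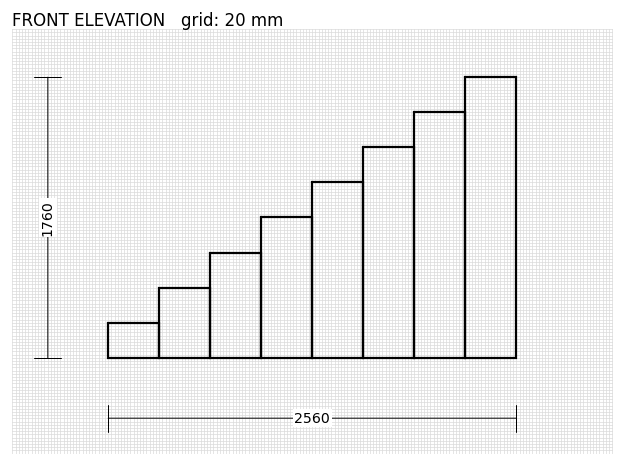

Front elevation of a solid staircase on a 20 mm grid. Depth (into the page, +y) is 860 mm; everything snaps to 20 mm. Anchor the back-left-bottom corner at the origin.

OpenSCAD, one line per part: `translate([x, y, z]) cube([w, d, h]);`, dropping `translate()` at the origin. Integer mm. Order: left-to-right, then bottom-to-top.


cube([320, 860, 220]);
translate([320, 0, 0]) cube([320, 860, 440]);
translate([640, 0, 0]) cube([320, 860, 660]);
translate([960, 0, 0]) cube([320, 860, 880]);
translate([1280, 0, 0]) cube([320, 860, 1100]);
translate([1600, 0, 0]) cube([320, 860, 1320]);
translate([1920, 0, 0]) cube([320, 860, 1540]);
translate([2240, 0, 0]) cube([320, 860, 1760]);
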